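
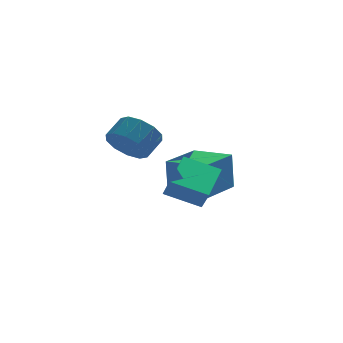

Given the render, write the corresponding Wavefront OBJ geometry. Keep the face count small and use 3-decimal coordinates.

v -2.869 1.719 -0.625
v -2.315 1.979 -1.441
v -1.638 2.641 -0.771
v -2.191 2.381 0.045
v -2.783 2.398 -1.382
v -2.106 3.06 -0.712
v -3.284 2.557 -1.033
v -2.607 3.219 -0.363
v -3.626 2.396 -0.528
v -2.949 3.058 0.142
v -3.678 1.976 -0.061
v -3.001 2.638 0.609
v -3.422 1.459 0.191
v -2.745 2.121 0.861
v -2.954 1.04 0.132
v -2.277 1.702 0.802
v -2.453 0.881 -0.217
v -1.776 1.543 0.453
v -2.111 1.042 -0.722
v -1.434 1.704 -0.052
v -2.059 1.462 -1.189
v -1.382 2.124 -0.519
v -1.913 -2.663 -1.577
v -1.682 -2.989 -0.838
v -1.154 -0.785 -0.984
v -0.923 -1.112 -0.245
v -0.477 -3.048 -2.195
v -0.246 -3.375 -1.456
v 0.282 -1.171 -1.602
v 0.513 -1.497 -0.863
v -1.252 1.286 -3.189
v -1.322 1.391 -1.434
v 0.108 2.912 -3.232
v 0.037 3.017 -1.476
v 0.143 0.123 -3.064
v 0.072 0.228 -1.308
v 1.502 1.749 -3.106
v 1.432 1.854 -1.351
f 2 1 5
f 2 5 3
f 3 5 6
f 3 6 4
f 5 1 7
f 5 7 6
f 6 7 8
f 6 8 4
f 7 1 9
f 7 9 8
f 8 9 10
f 8 10 4
f 9 1 11
f 9 11 10
f 10 11 12
f 10 12 4
f 11 1 13
f 11 13 12
f 12 13 14
f 12 14 4
f 13 1 15
f 13 15 14
f 14 15 16
f 14 16 4
f 15 1 17
f 15 17 16
f 16 17 18
f 16 18 4
f 17 1 19
f 17 19 18
f 18 19 20
f 18 20 4
f 19 1 21
f 19 21 20
f 20 21 22
f 20 22 4
f 21 1 2
f 21 2 22
f 22 2 3
f 22 3 4
f 24 26 23
f 27 24 23
f 23 26 25
f 25 27 23
f 24 30 26
f 28 24 27
f 28 30 24
f 26 30 25
f 29 27 25
f 25 30 29
f 29 28 27
f 30 28 29
f 32 34 31
f 35 32 31
f 31 34 33
f 33 35 31
f 32 38 34
f 36 32 35
f 36 38 32
f 34 38 33
f 37 35 33
f 33 38 37
f 37 36 35
f 38 36 37



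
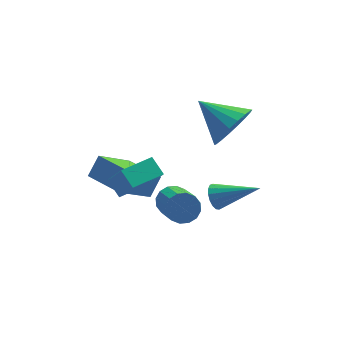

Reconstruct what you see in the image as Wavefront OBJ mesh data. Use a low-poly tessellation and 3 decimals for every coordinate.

v -3.006 -3.854 1.748
v -3.229 -3.177 2.229
v -3.314 -3.15 0.614
v -3.537 -2.473 1.095
v -1.663 -3.367 1.685
v -1.886 -2.69 2.166
v -1.971 -2.663 0.551
v -2.194 -1.986 1.032
v 1.254 -1.004 -2.89
v 1.58 -0.951 -3.404
v 2.786 -1.876 -2.01
v 1.637 -0.704 -3.259
v 1.607 -0.526 -3.03
v 1.495 -0.457 -2.769
v 1.329 -0.514 -2.535
v 1.146 -0.683 -2.384
v 0.987 -0.925 -2.348
v 0.89 -1.186 -2.436
v 0.876 -1.405 -2.629
v 0.949 -1.532 -2.881
v 1.092 -1.538 -3.136
v 1.272 -1.422 -3.334
v 1.448 -1.21 -3.431
v 2.014 -0.842 1.156
v 2.465 -0.112 0.483
v 1.046 0.482 1.944
v 2.071 -0.255 0.239
v 1.665 -0.514 0.177
v 1.329 -0.838 0.308
v 1.129 -1.163 0.607
v 1.104 -1.424 1.015
v 1.259 -1.57 1.451
v 1.564 -1.572 1.828
v 1.958 -1.429 2.073
v 2.363 -1.17 2.135
v 2.699 -0.846 2.004
v 2.9 -0.521 1.704
v 2.925 -0.259 1.296
v 2.77 -0.114 0.861
v -0.498 -1.005 -2.582
v -0.233 -0.656 -2.036
v -0.357 -2.225 -0.972
v -0.622 -2.575 -1.518
v -0.591 -0.611 -2.011
v -0.716 -2.18 -0.947
v -0.925 -0.671 -2.139
v -1.049 -2.24 -1.075
v -1.144 -0.821 -2.386
v -1.268 -2.39 -1.322
v -1.19 -1.02 -2.685
v -1.314 -2.589 -1.621
v -1.051 -1.216 -2.957
v -1.175 -2.785 -1.892
v -0.763 -1.355 -3.128
v -0.887 -2.924 -2.064
v -0.404 -1.4 -3.153
v -0.529 -2.969 -2.089
v -0.071 -1.34 -3.025
v -0.195 -2.909 -1.961
v 0.148 -1.19 -2.778
v 0.024 -2.759 -1.714
v 0.194 -0.991 -2.479
v 0.07 -2.56 -1.415
v 0.055 -0.795 -2.208
v -0.069 -2.364 -1.143
v -1.017 0.244 -3.343
v -2.454 -0.324 -2.056
v -1.813 1.86 -3.517
v -3.249 1.292 -2.23
v -0.451 0.608 -2.55
v -1.887 0.04 -1.263
v -1.246 2.224 -2.724
v -2.683 1.656 -1.437
f 2 4 1
f 5 2 1
f 1 4 3
f 3 5 1
f 2 8 4
f 6 2 5
f 6 8 2
f 4 8 3
f 7 5 3
f 3 8 7
f 7 6 5
f 8 6 7
f 10 9 12
f 10 12 11
f 12 9 13
f 12 13 11
f 13 9 14
f 13 14 11
f 14 9 15
f 14 15 11
f 15 9 16
f 15 16 11
f 16 9 17
f 16 17 11
f 17 9 18
f 17 18 11
f 18 9 19
f 18 19 11
f 19 9 20
f 19 20 11
f 20 9 21
f 20 21 11
f 21 9 22
f 21 22 11
f 22 9 23
f 22 23 11
f 23 9 10
f 23 10 11
f 25 24 27
f 25 27 26
f 27 24 28
f 27 28 26
f 28 24 29
f 28 29 26
f 29 24 30
f 29 30 26
f 30 24 31
f 30 31 26
f 31 24 32
f 31 32 26
f 32 24 33
f 32 33 26
f 33 24 34
f 33 34 26
f 34 24 35
f 34 35 26
f 35 24 36
f 35 36 26
f 36 24 37
f 36 37 26
f 37 24 38
f 37 38 26
f 38 24 39
f 38 39 26
f 39 24 25
f 39 25 26
f 41 40 44
f 41 44 42
f 42 44 45
f 42 45 43
f 44 40 46
f 44 46 45
f 45 46 47
f 45 47 43
f 46 40 48
f 46 48 47
f 47 48 49
f 47 49 43
f 48 40 50
f 48 50 49
f 49 50 51
f 49 51 43
f 50 40 52
f 50 52 51
f 51 52 53
f 51 53 43
f 52 40 54
f 52 54 53
f 53 54 55
f 53 55 43
f 54 40 56
f 54 56 55
f 55 56 57
f 55 57 43
f 56 40 58
f 56 58 57
f 57 58 59
f 57 59 43
f 58 40 60
f 58 60 59
f 59 60 61
f 59 61 43
f 60 40 62
f 60 62 61
f 61 62 63
f 61 63 43
f 62 40 64
f 62 64 63
f 63 64 65
f 63 65 43
f 64 40 41
f 64 41 65
f 65 41 42
f 65 42 43
f 67 69 66
f 70 67 66
f 66 69 68
f 68 70 66
f 67 73 69
f 71 67 70
f 71 73 67
f 69 73 68
f 72 70 68
f 68 73 72
f 72 71 70
f 73 71 72



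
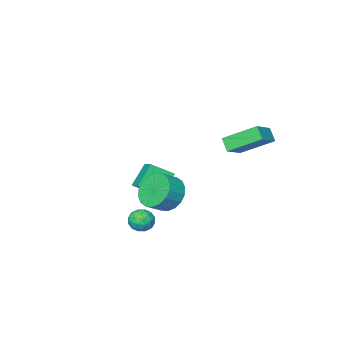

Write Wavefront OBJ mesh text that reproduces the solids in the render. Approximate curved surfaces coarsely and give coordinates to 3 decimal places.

v -2.382 1.849 2.138
v -2.486 1.272 2.754
v -3.478 3.167 3.189
v -3.581 2.59 3.804
v -1.279 2.29 2.736
v -1.382 1.713 3.351
v -2.374 3.608 3.786
v -2.478 3.031 4.402
v -1.057 -4.609 -0.98
v -0.674 -3.457 -0.413
v -2.065 -3.938 -1.663
v -1.682 -2.786 -1.095
v -0.098 -4.354 -2.145
v 0.285 -3.202 -1.577
v -1.106 -3.683 -2.827
v -0.723 -2.531 -2.26
v 0.74 0.333 -0.459
v 1.286 0.001 -1.33
v 2.186 0.016 -0.771
v 1.64 0.347 0.099
v 1.302 0.48 -1.37
v 2.203 0.494 -0.811
v 1.207 0.929 -1.229
v 2.108 0.944 -0.67
v 1.02 1.261 -0.935
v 1.921 1.275 -0.376
v 0.777 1.408 -0.548
v 1.678 1.423 0.011
v 0.527 1.343 -0.143
v 1.427 1.358 0.416
v 0.319 1.077 0.2
v 1.219 1.092 0.759
v 0.194 0.664 0.411
v 1.094 0.679 0.97
v 0.177 0.186 0.451
v 1.078 0.2 1.01
v 0.272 -0.264 0.31
v 1.173 -0.249 0.869
v 0.459 -0.595 0.016
v 1.36 -0.581 0.575
v 0.702 -0.743 -0.371
v 1.603 -0.728 0.188
v 0.953 -0.678 -0.776
v 1.853 -0.663 -0.217
v 1.161 -0.412 -1.119
v 2.061 -0.397 -0.56
v 2.051 0.965 -1.381
v 2.692 1.161 -1.63
v 2.248 -0.121 -1.73
v 2.889 0.075 -1.979
v 2.768 0.063 -1.274
v 2.646 0.734 -1.059
v 2.294 0.306 -2.301
v 2.172 0.977 -2.086
v 2.842 0.754 -2.199
v 3.135 0.603 -1.564
v 1.805 0.437 -1.796
v 2.098 0.286 -1.161
v 2.354 1.158 -1.475
v 2.586 -0.118 -1.885
v 2.515 -0.125 -1.471
v 2.891 -0.01 -1.617
v 2.327 0.907 -1.139
v 2.704 1.022 -1.286
v 2.749 0.377 -1.076
v 2.236 0.018 -2.074
v 2.613 0.133 -2.221
v 2.049 1.05 -1.743
v 2.425 1.165 -1.889
v 2.191 0.663 -2.284
v 2.819 1.034 -1.956
v 2.935 0.396 -2.161
v 2.585 0.532 -2.35
v 2.514 0.926 -2.224
v 2.991 0.946 -1.583
v 3.107 0.308 -1.788
v 3.036 0.3 -1.373
v 2.964 0.695 -1.247
v 3.079 0.707 -1.917
v 1.833 0.732 -1.572
v 1.949 0.094 -1.777
v 1.976 0.345 -2.113
v 1.904 0.74 -1.987
v 2.005 0.644 -1.199
v 2.121 0.006 -1.404
v 2.426 0.114 -1.136
v 2.355 0.508 -1.01
v 1.861 0.333 -1.443
f 2 4 1
f 5 2 1
f 1 4 3
f 3 5 1
f 2 8 4
f 6 2 5
f 6 8 2
f 4 8 3
f 7 5 3
f 3 8 7
f 7 6 5
f 8 6 7
f 10 12 9
f 13 10 9
f 9 12 11
f 11 13 9
f 10 16 12
f 14 10 13
f 14 16 10
f 12 16 11
f 15 13 11
f 11 16 15
f 15 14 13
f 16 14 15
f 18 17 21
f 18 21 19
f 19 21 22
f 19 22 20
f 21 17 23
f 21 23 22
f 22 23 24
f 22 24 20
f 23 17 25
f 23 25 24
f 24 25 26
f 24 26 20
f 25 17 27
f 25 27 26
f 26 27 28
f 26 28 20
f 27 17 29
f 27 29 28
f 28 29 30
f 28 30 20
f 29 17 31
f 29 31 30
f 30 31 32
f 30 32 20
f 31 17 33
f 31 33 32
f 32 33 34
f 32 34 20
f 33 17 35
f 33 35 34
f 34 35 36
f 34 36 20
f 35 17 37
f 35 37 36
f 36 37 38
f 36 38 20
f 37 17 39
f 37 39 38
f 38 39 40
f 38 40 20
f 39 17 41
f 39 41 40
f 40 41 42
f 40 42 20
f 41 17 43
f 41 43 42
f 42 43 44
f 42 44 20
f 43 17 45
f 43 45 44
f 44 45 46
f 44 46 20
f 45 17 18
f 45 18 46
f 46 18 19
f 46 19 20
f 47 84 63
f 84 58 87
f 63 87 52
f 84 87 63
f 47 63 59
f 63 52 64
f 59 64 48
f 63 64 59
f 47 59 68
f 59 48 69
f 68 69 54
f 59 69 68
f 47 68 80
f 68 54 83
f 80 83 57
f 68 83 80
f 47 80 84
f 80 57 88
f 84 88 58
f 80 88 84
f 48 64 75
f 64 52 78
f 75 78 56
f 64 78 75
f 52 87 65
f 87 58 86
f 65 86 51
f 87 86 65
f 58 88 85
f 88 57 81
f 85 81 49
f 88 81 85
f 57 83 82
f 83 54 70
f 82 70 53
f 83 70 82
f 54 69 74
f 69 48 71
f 74 71 55
f 69 71 74
f 50 76 62
f 76 56 77
f 62 77 51
f 76 77 62
f 50 62 60
f 62 51 61
f 60 61 49
f 62 61 60
f 50 60 67
f 60 49 66
f 67 66 53
f 60 66 67
f 50 67 72
f 67 53 73
f 72 73 55
f 67 73 72
f 50 72 76
f 72 55 79
f 76 79 56
f 72 79 76
f 51 77 65
f 77 56 78
f 65 78 52
f 77 78 65
f 49 61 85
f 61 51 86
f 85 86 58
f 61 86 85
f 53 66 82
f 66 49 81
f 82 81 57
f 66 81 82
f 55 73 74
f 73 53 70
f 74 70 54
f 73 70 74
f 56 79 75
f 79 55 71
f 75 71 48
f 79 71 75



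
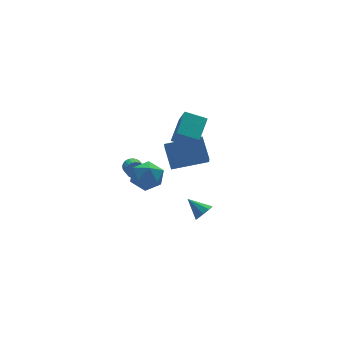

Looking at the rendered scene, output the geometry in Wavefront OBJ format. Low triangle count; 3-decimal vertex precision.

v -1.994 -1.34 2.857
v -1.111 -1.758 2.706
v -2.629 -2.782 3.134
v -1.746 -3.2 2.983
v -1.897 -2.641 3.783
v -1.505 -1.75 3.612
v -2.235 -2.79 2.228
v -1.843 -1.899 2.057
v -1.26 -2.654 2.317
v -1.051 -2.562 3.278
v -2.689 -1.978 2.562
v -2.48 -1.886 3.523
v 2.346 3.306 -1.461
v 1.581 1.86 -0.051
v 2.468 4.358 -0.316
v 1.702 2.912 1.094
v 4.378 2.628 -1.054
v 3.612 1.182 0.356
v 4.499 3.68 0.091
v 3.734 2.234 1.501
v 0.473 -4.19 0.495
v 0.88 -4.291 0.938
v -0.033 -3.29 1.165
v 1.028 -4.007 0.669
v 0.916 -3.809 0.319
v 0.597 -3.789 0.052
v 0.219 -3.957 -0.009
v -0.04 -4.233 0.167
v -0.059 -4.489 0.496
v 0.17 -4.605 0.824
v 0.541 -4.527 0.999
v -1.534 0.194 1.995
v -1.241 0.318 2.418
v -1.732 -1.15 3.189
v -2.026 -1.274 2.765
v -1.422 0.405 2.468
v -1.913 -1.064 3.239
v -1.62 0.46 2.445
v -2.111 -1.009 3.216
v -1.805 0.474 2.355
v -2.296 -0.995 3.126
v -1.949 0.446 2.209
v -2.44 -1.023 2.98
v -2.03 0.379 2.031
v -2.521 -1.09 2.802
v -2.035 0.284 1.847
v -2.526 -1.184 2.618
v -1.965 0.176 1.685
v -2.456 -1.293 2.456
v -1.828 0.07 1.571
v -2.319 -1.398 2.342
v -1.647 -0.016 1.521
v -2.138 -1.485 2.292
v -1.449 -0.071 1.544
v -1.94 -1.54 2.315
v -1.264 -0.085 1.634
v -1.755 -1.554 2.405
v -1.12 -0.057 1.78
v -1.611 -1.526 2.551
v -1.039 0.01 1.958
v -1.53 -1.459 2.729
v -1.034 0.104 2.142
v -1.525 -1.364 2.913
v -1.104 0.213 2.304
v -1.595 -1.256 3.075
v 1.321 1.312 2.464
v 1.318 0.649 3.476
v 2.394 2.425 3.196
v 2.391 1.762 4.208
v 2.349 0.618 2.012
v 2.346 -0.045 3.024
v 3.422 1.731 2.744
v 3.419 1.068 3.756
f 1 12 6
f 1 6 2
f 1 2 8
f 1 8 11
f 1 11 12
f 2 6 10
f 6 12 5
f 12 11 3
f 11 8 7
f 8 2 9
f 4 10 5
f 4 5 3
f 4 3 7
f 4 7 9
f 4 9 10
f 5 10 6
f 3 5 12
f 7 3 11
f 9 7 8
f 10 9 2
f 14 16 13
f 17 14 13
f 13 16 15
f 15 17 13
f 14 20 16
f 18 14 17
f 18 20 14
f 16 20 15
f 19 17 15
f 15 20 19
f 19 18 17
f 20 18 19
f 22 21 24
f 22 24 23
f 24 21 25
f 24 25 23
f 25 21 26
f 25 26 23
f 26 21 27
f 26 27 23
f 27 21 28
f 27 28 23
f 28 21 29
f 28 29 23
f 29 21 30
f 29 30 23
f 30 21 31
f 30 31 23
f 31 21 22
f 31 22 23
f 33 32 36
f 33 36 34
f 34 36 37
f 34 37 35
f 36 32 38
f 36 38 37
f 37 38 39
f 37 39 35
f 38 32 40
f 38 40 39
f 39 40 41
f 39 41 35
f 40 32 42
f 40 42 41
f 41 42 43
f 41 43 35
f 42 32 44
f 42 44 43
f 43 44 45
f 43 45 35
f 44 32 46
f 44 46 45
f 45 46 47
f 45 47 35
f 46 32 48
f 46 48 47
f 47 48 49
f 47 49 35
f 48 32 50
f 48 50 49
f 49 50 51
f 49 51 35
f 50 32 52
f 50 52 51
f 51 52 53
f 51 53 35
f 52 32 54
f 52 54 53
f 53 54 55
f 53 55 35
f 54 32 56
f 54 56 55
f 55 56 57
f 55 57 35
f 56 32 58
f 56 58 57
f 57 58 59
f 57 59 35
f 58 32 60
f 58 60 59
f 59 60 61
f 59 61 35
f 60 32 62
f 60 62 61
f 61 62 63
f 61 63 35
f 62 32 64
f 62 64 63
f 63 64 65
f 63 65 35
f 64 32 33
f 64 33 65
f 65 33 34
f 65 34 35
f 67 69 66
f 70 67 66
f 66 69 68
f 68 70 66
f 67 73 69
f 71 67 70
f 71 73 67
f 69 73 68
f 72 70 68
f 68 73 72
f 72 71 70
f 73 71 72



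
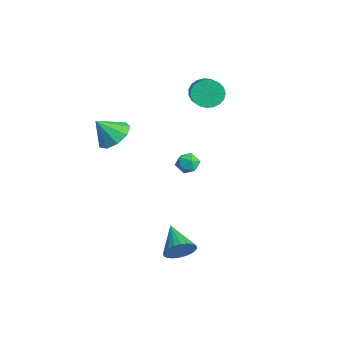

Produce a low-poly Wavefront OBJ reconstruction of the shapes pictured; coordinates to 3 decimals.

v -3.407 2.637 -1.531
v -2.965 2.966 -1.969
v -3.495 1.774 -2.271
v -3.053 2.103 -2.709
v -2.816 1.844 -2.098
v -2.761 2.377 -1.641
v -3.699 2.363 -2.599
v -3.644 2.896 -2.142
v -3.145 2.797 -2.629
v -2.599 2.476 -2.32
v -3.861 2.264 -1.92
v -3.315 1.943 -1.611
v -4.203 3.741 2.269
v -3.732 3.847 1.532
v -2.547 3.464 2.235
v -3.017 3.359 2.971
v -3.714 4.18 1.683
v -2.528 3.797 2.386
v -3.78 4.437 1.934
v -2.595 4.054 2.637
v -3.919 4.574 2.244
v -2.734 4.191 2.947
v -4.107 4.567 2.558
v -2.922 4.184 3.26
v -4.312 4.417 2.821
v -3.127 4.035 3.524
v -4.498 4.151 2.99
v -3.313 3.768 3.692
v -4.633 3.813 3.033
v -3.447 3.431 3.736
v -4.693 3.464 2.944
v -3.508 3.081 3.647
v -4.669 3.162 2.739
v -3.484 2.779 3.442
v -4.564 2.96 2.452
v -3.379 2.577 3.155
v -4.396 2.894 2.134
v -3.211 2.511 2.836
v -4.195 2.974 1.838
v -3.01 2.591 2.541
v -3.996 3.187 1.618
v -2.811 2.804 2.32
v -3.832 3.495 1.509
v -2.647 3.112 2.212
v 3.131 -0.629 -3.443
v 3.44 -0.106 -2.863
v 1.569 -0.491 -2.737
v 3.352 0.104 -3.098
v 3.23 0.203 -3.386
v 3.094 0.175 -3.683
v 2.963 0.025 -3.943
v 2.857 -0.225 -4.127
v 2.794 -0.536 -4.207
v 2.781 -0.862 -4.171
v 2.822 -1.152 -4.024
v 2.91 -1.362 -3.789
v 3.031 -1.461 -3.501
v 3.168 -1.433 -3.204
v 3.299 -1.283 -2.944
v 3.405 -1.033 -2.76
v 3.468 -0.722 -2.68
v 3.481 -0.396 -2.716
v -0.926 -2.378 2.627
v 0.036 -2.547 2.696
v -1.154 -3.222 3.733
v -0.13 -2.015 3.068
v -0.669 -1.652 3.234
v -1.328 -1.629 3.116
v -1.8 -1.957 2.769
v -1.863 -2.481 2.356
v -1.487 -2.957 2.07
v -0.85 -3.162 2.044
v -0.248 -3 2.291
f 1 12 6
f 1 6 2
f 1 2 8
f 1 8 11
f 1 11 12
f 2 6 10
f 6 12 5
f 12 11 3
f 11 8 7
f 8 2 9
f 4 10 5
f 4 5 3
f 4 3 7
f 4 7 9
f 4 9 10
f 5 10 6
f 3 5 12
f 7 3 11
f 9 7 8
f 10 9 2
f 14 13 17
f 14 17 15
f 15 17 18
f 15 18 16
f 17 13 19
f 17 19 18
f 18 19 20
f 18 20 16
f 19 13 21
f 19 21 20
f 20 21 22
f 20 22 16
f 21 13 23
f 21 23 22
f 22 23 24
f 22 24 16
f 23 13 25
f 23 25 24
f 24 25 26
f 24 26 16
f 25 13 27
f 25 27 26
f 26 27 28
f 26 28 16
f 27 13 29
f 27 29 28
f 28 29 30
f 28 30 16
f 29 13 31
f 29 31 30
f 30 31 32
f 30 32 16
f 31 13 33
f 31 33 32
f 32 33 34
f 32 34 16
f 33 13 35
f 33 35 34
f 34 35 36
f 34 36 16
f 35 13 37
f 35 37 36
f 36 37 38
f 36 38 16
f 37 13 39
f 37 39 38
f 38 39 40
f 38 40 16
f 39 13 41
f 39 41 40
f 40 41 42
f 40 42 16
f 41 13 43
f 41 43 42
f 42 43 44
f 42 44 16
f 43 13 14
f 43 14 44
f 44 14 15
f 44 15 16
f 46 45 48
f 46 48 47
f 48 45 49
f 48 49 47
f 49 45 50
f 49 50 47
f 50 45 51
f 50 51 47
f 51 45 52
f 51 52 47
f 52 45 53
f 52 53 47
f 53 45 54
f 53 54 47
f 54 45 55
f 54 55 47
f 55 45 56
f 55 56 47
f 56 45 57
f 56 57 47
f 57 45 58
f 57 58 47
f 58 45 59
f 58 59 47
f 59 45 60
f 59 60 47
f 60 45 61
f 60 61 47
f 61 45 62
f 61 62 47
f 62 45 46
f 62 46 47
f 64 63 66
f 64 66 65
f 66 63 67
f 66 67 65
f 67 63 68
f 67 68 65
f 68 63 69
f 68 69 65
f 69 63 70
f 69 70 65
f 70 63 71
f 70 71 65
f 71 63 72
f 71 72 65
f 72 63 73
f 72 73 65
f 73 63 64
f 73 64 65



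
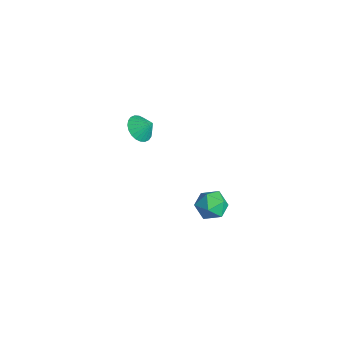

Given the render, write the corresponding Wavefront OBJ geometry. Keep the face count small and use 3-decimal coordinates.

v 3.404 0.542 1.214
v 4.466 0.319 1.342
v 3.294 -0.699 -0.042
v 4.356 -0.922 0.086
v 3.645 -1.178 0.877
v 3.713 -0.41 1.653
v 4.047 0.03 -0.353
v 4.115 0.798 0.423
v 4.864 0.003 0.373
v 4.616 -0.744 1.133
v 3.144 0.364 0.167
v 2.896 -0.383 0.927
v -4.221 -1.095 0.907
v -3.656 -1.897 1.102
v -3.639 -0.485 1.733
v -3.445 -1.721 0.824
v -3.353 -1.45 0.559
v -3.393 -1.125 0.347
v -3.559 -0.795 0.22
v -3.825 -0.511 0.198
v -4.152 -0.316 0.283
v -4.489 -0.24 0.464
v -4.786 -0.293 0.712
v -4.996 -0.469 0.99
v -5.088 -0.74 1.255
v -5.048 -1.065 1.467
v -4.883 -1.395 1.594
v -4.616 -1.679 1.616
v -4.289 -1.874 1.53
v -3.952 -1.95 1.35
f 1 12 6
f 1 6 2
f 1 2 8
f 1 8 11
f 1 11 12
f 2 6 10
f 6 12 5
f 12 11 3
f 11 8 7
f 8 2 9
f 4 10 5
f 4 5 3
f 4 3 7
f 4 7 9
f 4 9 10
f 5 10 6
f 3 5 12
f 7 3 11
f 9 7 8
f 10 9 2
f 14 13 16
f 14 16 15
f 16 13 17
f 16 17 15
f 17 13 18
f 17 18 15
f 18 13 19
f 18 19 15
f 19 13 20
f 19 20 15
f 20 13 21
f 20 21 15
f 21 13 22
f 21 22 15
f 22 13 23
f 22 23 15
f 23 13 24
f 23 24 15
f 24 13 25
f 24 25 15
f 25 13 26
f 25 26 15
f 26 13 27
f 26 27 15
f 27 13 28
f 27 28 15
f 28 13 29
f 28 29 15
f 29 13 30
f 29 30 15
f 30 13 14
f 30 14 15



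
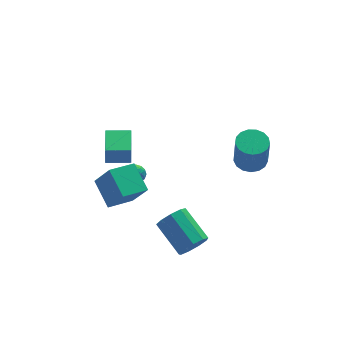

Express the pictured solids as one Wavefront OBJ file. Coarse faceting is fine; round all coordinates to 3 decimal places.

v -0.619 2.772 -3.631
v -0.109 3.113 -3.777
v -0.031 1.947 -3.503
v 0.479 2.288 -3.649
v 0.172 2.395 -3.108
v -0.191 2.904 -3.187
v 0.051 2.156 -4.093
v -0.312 2.665 -4.172
v 0.305 2.732 -4.062
v 0.38 2.88 -3.453
v -0.52 2.18 -3.827
v -0.445 2.328 -3.218
v -0.415 3.015 -3.715
v 0.275 2.045 -3.565
v 0.095 2.108 -3.247
v 0.395 2.308 -3.333
v -0.464 2.892 -3.368
v -0.164 3.093 -3.454
v 0.001 2.671 -3.061
v 0.024 1.967 -3.826
v 0.324 2.168 -3.912
v -0.535 2.752 -3.947
v -0.235 2.952 -4.033
v -0.141 2.389 -4.219
v 0.128 2.991 -3.969
v 0.473 2.507 -3.893
v 0.222 2.429 -4.154
v 0.008 2.728 -4.201
v 0.172 3.078 -3.611
v 0.517 2.593 -3.536
v 0.337 2.656 -3.218
v 0.124 2.956 -3.264
v 0.415 2.854 -3.779
v -0.657 2.467 -3.744
v -0.312 1.982 -3.669
v -0.264 2.104 -4.016
v -0.477 2.404 -4.062
v -0.613 2.553 -3.387
v -0.268 2.069 -3.311
v -0.148 2.332 -3.079
v -0.362 2.631 -3.126
v -0.555 2.206 -3.501
v 3.762 -3.702 2.062
v 4.629 -3.754 2.115
v 4.484 -4.19 4.051
v 3.618 -4.138 3.998
v 4.548 -3.354 2.199
v 4.403 -3.79 4.135
v 4.287 -3.034 2.251
v 4.142 -3.47 4.188
v 3.906 -2.867 2.261
v 3.761 -3.303 4.197
v 3.491 -2.891 2.224
v 3.347 -3.327 4.16
v 3.139 -3.101 2.151
v 2.995 -3.537 4.087
v 2.93 -3.449 2.057
v 2.785 -3.885 3.993
v 2.911 -3.854 1.964
v 2.767 -4.29 3.9
v 3.088 -4.225 1.894
v 2.943 -4.661 3.83
v 3.418 -4.476 1.862
v 3.274 -4.912 3.798
v 3.828 -4.549 1.876
v 3.683 -4.985 3.812
v 4.223 -4.429 1.933
v 4.078 -4.865 3.869
v 4.512 -4.142 2.019
v 4.367 -4.578 3.955
v -2.042 1.783 -1.116
v -2.066 1.691 0.06
v -1.434 3.279 -0.987
v -1.459 3.188 0.19
v -0.781 1.272 -1.13
v -0.806 1.181 0.047
v -0.174 2.769 -1
v -0.198 2.677 0.176
v -2.732 -0.303 -2.76
v -2.865 1.253 -1.885
v -1.219 0.027 -3.118
v -1.352 1.583 -2.243
v -2.188 -1.123 -1.217
v -2.321 0.433 -0.342
v -0.675 -0.793 -1.575
v -0.808 0.763 -0.7
v 0.448 -4.177 -3.67
v 0.842 -4.471 -2.904
v 0.367 -2.618 -1.945
v -0.028 -2.323 -2.71
v 1.261 -4.18 -3.261
v 0.785 -2.326 -2.302
v 1.299 -3.886 -3.808
v 0.824 -2.033 -2.849
v 0.939 -3.729 -4.291
v 0.463 -1.876 -3.332
v 0.349 -3.781 -4.483
v -0.126 -1.928 -3.524
v -0.195 -4.018 -4.294
v -0.67 -2.165 -3.335
v -0.438 -4.329 -3.813
v -0.913 -2.476 -2.854
v -0.267 -4.569 -3.265
v -0.742 -2.716 -2.306
v 0.239 -4.625 -2.906
v -0.236 -2.772 -1.947
f 1 38 17
f 38 12 41
f 17 41 6
f 38 41 17
f 1 17 13
f 17 6 18
f 13 18 2
f 17 18 13
f 1 13 22
f 13 2 23
f 22 23 8
f 13 23 22
f 1 22 34
f 22 8 37
f 34 37 11
f 22 37 34
f 1 34 38
f 34 11 42
f 38 42 12
f 34 42 38
f 2 18 29
f 18 6 32
f 29 32 10
f 18 32 29
f 6 41 19
f 41 12 40
f 19 40 5
f 41 40 19
f 12 42 39
f 42 11 35
f 39 35 3
f 42 35 39
f 11 37 36
f 37 8 24
f 36 24 7
f 37 24 36
f 8 23 28
f 23 2 25
f 28 25 9
f 23 25 28
f 4 30 16
f 30 10 31
f 16 31 5
f 30 31 16
f 4 16 14
f 16 5 15
f 14 15 3
f 16 15 14
f 4 14 21
f 14 3 20
f 21 20 7
f 14 20 21
f 4 21 26
f 21 7 27
f 26 27 9
f 21 27 26
f 4 26 30
f 26 9 33
f 30 33 10
f 26 33 30
f 5 31 19
f 31 10 32
f 19 32 6
f 31 32 19
f 3 15 39
f 15 5 40
f 39 40 12
f 15 40 39
f 7 20 36
f 20 3 35
f 36 35 11
f 20 35 36
f 9 27 28
f 27 7 24
f 28 24 8
f 27 24 28
f 10 33 29
f 33 9 25
f 29 25 2
f 33 25 29
f 44 43 47
f 44 47 45
f 45 47 48
f 45 48 46
f 47 43 49
f 47 49 48
f 48 49 50
f 48 50 46
f 49 43 51
f 49 51 50
f 50 51 52
f 50 52 46
f 51 43 53
f 51 53 52
f 52 53 54
f 52 54 46
f 53 43 55
f 53 55 54
f 54 55 56
f 54 56 46
f 55 43 57
f 55 57 56
f 56 57 58
f 56 58 46
f 57 43 59
f 57 59 58
f 58 59 60
f 58 60 46
f 59 43 61
f 59 61 60
f 60 61 62
f 60 62 46
f 61 43 63
f 61 63 62
f 62 63 64
f 62 64 46
f 63 43 65
f 63 65 64
f 64 65 66
f 64 66 46
f 65 43 67
f 65 67 66
f 66 67 68
f 66 68 46
f 67 43 69
f 67 69 68
f 68 69 70
f 68 70 46
f 69 43 44
f 69 44 70
f 70 44 45
f 70 45 46
f 72 74 71
f 75 72 71
f 71 74 73
f 73 75 71
f 72 78 74
f 76 72 75
f 76 78 72
f 74 78 73
f 77 75 73
f 73 78 77
f 77 76 75
f 78 76 77
f 80 82 79
f 83 80 79
f 79 82 81
f 81 83 79
f 80 86 82
f 84 80 83
f 84 86 80
f 82 86 81
f 85 83 81
f 81 86 85
f 85 84 83
f 86 84 85
f 88 87 91
f 88 91 89
f 89 91 92
f 89 92 90
f 91 87 93
f 91 93 92
f 92 93 94
f 92 94 90
f 93 87 95
f 93 95 94
f 94 95 96
f 94 96 90
f 95 87 97
f 95 97 96
f 96 97 98
f 96 98 90
f 97 87 99
f 97 99 98
f 98 99 100
f 98 100 90
f 99 87 101
f 99 101 100
f 100 101 102
f 100 102 90
f 101 87 103
f 101 103 102
f 102 103 104
f 102 104 90
f 103 87 105
f 103 105 104
f 104 105 106
f 104 106 90
f 105 87 88
f 105 88 106
f 106 88 89
f 106 89 90



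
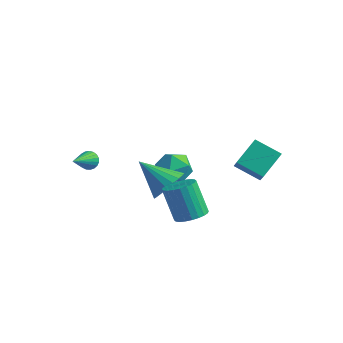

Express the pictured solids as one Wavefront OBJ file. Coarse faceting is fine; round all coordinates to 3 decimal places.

v 0.436 -2.087 0.829
v 0.985 -1.724 1.634
v -1.216 -2.253 2.031
v 0.825 -1.36 1.463
v 0.597 -1.122 1.183
v 0.341 -1.051 0.842
v 0.102 -1.159 0.498
v -0.08 -1.428 0.211
v -0.172 -1.81 0.032
v -0.159 -2.24 -0.01
v -0.044 -2.644 0.093
v 0.155 -2.951 0.323
v 0.402 -3.109 0.641
v 0.655 -3.09 0.991
v 0.87 -2.898 1.313
v 1.01 -2.565 1.551
v 1.051 -2.15 1.665
v -3.554 -3.149 1.704
v -3.293 -3.383 1.268
v -3.426 -4.591 2.556
v -3.115 -3.296 1.389
v -3.013 -3.182 1.565
v -3.004 -3.064 1.765
v -3.091 -2.959 1.955
v -3.257 -2.888 2.101
v -3.475 -2.862 2.179
v -3.707 -2.885 2.174
v -3.912 -2.954 2.088
v -4.056 -3.056 1.936
v -4.112 -3.175 1.744
v -4.073 -3.289 1.545
v -3.943 -3.379 1.373
v -3.747 -3.429 1.259
v -3.517 -3.43 1.222
v -0.947 0.742 0.114
v 0.077 0.508 0.155
v -1.317 -0.748 0.845
v -0.293 -0.982 0.886
v -0.682 -0.217 1.493
v -0.453 0.704 1.041
v -0.787 -0.944 -0.041
v -0.558 -0.023 -0.493
v 0.176 -0.534 0.059
v 0.241 -0.085 1.007
v -1.481 -0.155 -0.007
v -1.416 0.294 0.941
v 1.838 1.503 0.671
v 2.483 0.709 1.684
v 2.032 2.866 1.617
v 2.677 2.071 2.63
v 3.203 1.769 0.01
v 3.848 0.974 1.023
v 3.397 3.131 0.956
v 4.042 2.337 1.969
v 2.919 -3.894 0.884
v 3.378 -4.522 1.202
v 2.52 -4.293 2.893
v 2.061 -3.666 2.576
v 3.57 -4.264 1.265
v 2.713 -4.035 2.956
v 3.663 -3.95 1.27
v 2.806 -3.721 2.961
v 3.643 -3.627 1.216
v 2.785 -3.398 2.907
v 3.513 -3.345 1.111
v 2.655 -3.116 2.802
v 3.292 -3.147 0.972
v 2.434 -2.918 2.663
v 3.014 -3.062 0.82
v 2.156 -2.834 2.511
v 2.722 -3.104 0.678
v 1.864 -2.876 2.369
v 2.46 -3.267 0.567
v 1.602 -3.038 2.258
v 2.267 -3.525 0.504
v 1.41 -3.296 2.195
v 2.174 -3.839 0.499
v 1.317 -3.61 2.19
v 2.195 -4.162 0.553
v 1.337 -3.933 2.244
v 2.325 -4.444 0.658
v 1.467 -4.215 2.349
v 2.546 -4.642 0.797
v 1.688 -4.413 2.488
v 2.824 -4.726 0.949
v 1.966 -4.498 2.64
v 3.116 -4.684 1.091
v 2.258 -4.456 2.782
f 2 1 4
f 2 4 3
f 4 1 5
f 4 5 3
f 5 1 6
f 5 6 3
f 6 1 7
f 6 7 3
f 7 1 8
f 7 8 3
f 8 1 9
f 8 9 3
f 9 1 10
f 9 10 3
f 10 1 11
f 10 11 3
f 11 1 12
f 11 12 3
f 12 1 13
f 12 13 3
f 13 1 14
f 13 14 3
f 14 1 15
f 14 15 3
f 15 1 16
f 15 16 3
f 16 1 17
f 16 17 3
f 17 1 2
f 17 2 3
f 19 18 21
f 19 21 20
f 21 18 22
f 21 22 20
f 22 18 23
f 22 23 20
f 23 18 24
f 23 24 20
f 24 18 25
f 24 25 20
f 25 18 26
f 25 26 20
f 26 18 27
f 26 27 20
f 27 18 28
f 27 28 20
f 28 18 29
f 28 29 20
f 29 18 30
f 29 30 20
f 30 18 31
f 30 31 20
f 31 18 32
f 31 32 20
f 32 18 33
f 32 33 20
f 33 18 34
f 33 34 20
f 34 18 19
f 34 19 20
f 35 46 40
f 35 40 36
f 35 36 42
f 35 42 45
f 35 45 46
f 36 40 44
f 40 46 39
f 46 45 37
f 45 42 41
f 42 36 43
f 38 44 39
f 38 39 37
f 38 37 41
f 38 41 43
f 38 43 44
f 39 44 40
f 37 39 46
f 41 37 45
f 43 41 42
f 44 43 36
f 48 50 47
f 51 48 47
f 47 50 49
f 49 51 47
f 48 54 50
f 52 48 51
f 52 54 48
f 50 54 49
f 53 51 49
f 49 54 53
f 53 52 51
f 54 52 53
f 56 55 59
f 56 59 57
f 57 59 60
f 57 60 58
f 59 55 61
f 59 61 60
f 60 61 62
f 60 62 58
f 61 55 63
f 61 63 62
f 62 63 64
f 62 64 58
f 63 55 65
f 63 65 64
f 64 65 66
f 64 66 58
f 65 55 67
f 65 67 66
f 66 67 68
f 66 68 58
f 67 55 69
f 67 69 68
f 68 69 70
f 68 70 58
f 69 55 71
f 69 71 70
f 70 71 72
f 70 72 58
f 71 55 73
f 71 73 72
f 72 73 74
f 72 74 58
f 73 55 75
f 73 75 74
f 74 75 76
f 74 76 58
f 75 55 77
f 75 77 76
f 76 77 78
f 76 78 58
f 77 55 79
f 77 79 78
f 78 79 80
f 78 80 58
f 79 55 81
f 79 81 80
f 80 81 82
f 80 82 58
f 81 55 83
f 81 83 82
f 82 83 84
f 82 84 58
f 83 55 85
f 83 85 84
f 84 85 86
f 84 86 58
f 85 55 87
f 85 87 86
f 86 87 88
f 86 88 58
f 87 55 56
f 87 56 88
f 88 56 57
f 88 57 58



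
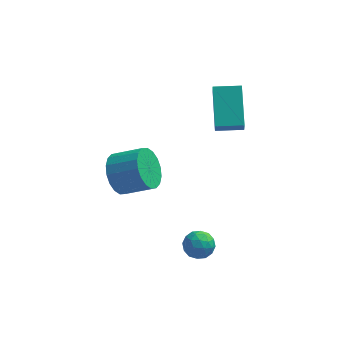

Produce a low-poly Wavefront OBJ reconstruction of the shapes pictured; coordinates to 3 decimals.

v 2.752 1.286 1.112
v 2.506 2.887 2.162
v 2.714 1.803 0.316
v 2.468 3.403 1.366
v 3.912 1.437 1.154
v 3.666 3.037 2.204
v 3.874 1.953 0.358
v 3.628 3.554 1.408
v 2.521 -2.095 -2.35
v 3.044 -2.142 -2.788
v 1.936 -2.798 -2.972
v 2.459 -2.845 -3.41
v 2.513 -3.112 -2.783
v 2.875 -2.678 -2.399
v 2.105 -2.262 -3.361
v 2.467 -1.828 -2.977
v 2.787 -2.245 -3.413
v 3.039 -2.771 -3.056
v 1.941 -2.169 -2.704
v 2.193 -2.695 -2.347
v 2.834 -2.057 -2.515
v 2.146 -2.883 -3.245
v 2.178 -3.04 -2.877
v 2.485 -3.068 -3.135
v 2.735 -2.372 -2.286
v 3.042 -2.399 -2.543
v 2.73 -2.97 -2.54
v 1.938 -2.541 -3.217
v 2.245 -2.568 -3.474
v 2.495 -1.872 -2.625
v 2.802 -1.9 -2.883
v 2.25 -1.97 -3.22
v 2.99 -2.145 -3.139
v 2.646 -2.558 -3.505
v 2.438 -2.216 -3.476
v 2.651 -1.96 -3.25
v 3.138 -2.454 -2.93
v 2.794 -2.867 -3.295
v 2.826 -3.024 -2.927
v 3.039 -2.769 -2.701
v 2.987 -2.515 -3.297
v 2.186 -2.073 -2.465
v 1.842 -2.486 -2.83
v 1.941 -2.171 -3.059
v 2.154 -1.916 -2.833
v 2.334 -2.382 -2.255
v 1.99 -2.795 -2.621
v 2.329 -2.98 -2.51
v 2.542 -2.724 -2.284
v 1.993 -2.425 -2.463
v -0.849 -0.876 -0.222
v -0.407 -0.591 -1.025
v 0.831 -0.699 -0.381
v 0.389 -0.984 0.422
v -0.481 -0.223 -0.821
v 0.758 -0.331 -0.178
v -0.627 0.016 -0.499
v 0.611 -0.092 0.145
v -0.818 0.078 -0.122
v 0.421 -0.03 0.522
v -1.015 -0.048 0.236
v 0.224 -0.157 0.879
v -1.179 -0.339 0.503
v 0.06 -0.447 1.146
v -1.278 -0.736 0.626
v -0.039 -0.844 1.27
v -1.291 -1.161 0.581
v -0.053 -1.269 1.225
v -1.218 -1.529 0.378
v 0.021 -1.637 1.021
v -1.071 -1.768 0.055
v 0.167 -1.876 0.699
v -0.881 -1.83 -0.322
v 0.358 -1.938 0.322
v -0.684 -1.703 -0.679
v 0.555 -1.812 -0.036
v -0.52 -1.413 -0.946
v 0.719 -1.521 -0.303
v -0.421 -1.016 -1.07
v 0.818 -1.124 -0.426
f 2 4 1
f 5 2 1
f 1 4 3
f 3 5 1
f 2 8 4
f 6 2 5
f 6 8 2
f 4 8 3
f 7 5 3
f 3 8 7
f 7 6 5
f 8 6 7
f 9 46 25
f 46 20 49
f 25 49 14
f 46 49 25
f 9 25 21
f 25 14 26
f 21 26 10
f 25 26 21
f 9 21 30
f 21 10 31
f 30 31 16
f 21 31 30
f 9 30 42
f 30 16 45
f 42 45 19
f 30 45 42
f 9 42 46
f 42 19 50
f 46 50 20
f 42 50 46
f 10 26 37
f 26 14 40
f 37 40 18
f 26 40 37
f 14 49 27
f 49 20 48
f 27 48 13
f 49 48 27
f 20 50 47
f 50 19 43
f 47 43 11
f 50 43 47
f 19 45 44
f 45 16 32
f 44 32 15
f 45 32 44
f 16 31 36
f 31 10 33
f 36 33 17
f 31 33 36
f 12 38 24
f 38 18 39
f 24 39 13
f 38 39 24
f 12 24 22
f 24 13 23
f 22 23 11
f 24 23 22
f 12 22 29
f 22 11 28
f 29 28 15
f 22 28 29
f 12 29 34
f 29 15 35
f 34 35 17
f 29 35 34
f 12 34 38
f 34 17 41
f 38 41 18
f 34 41 38
f 13 39 27
f 39 18 40
f 27 40 14
f 39 40 27
f 11 23 47
f 23 13 48
f 47 48 20
f 23 48 47
f 15 28 44
f 28 11 43
f 44 43 19
f 28 43 44
f 17 35 36
f 35 15 32
f 36 32 16
f 35 32 36
f 18 41 37
f 41 17 33
f 37 33 10
f 41 33 37
f 52 51 55
f 52 55 53
f 53 55 56
f 53 56 54
f 55 51 57
f 55 57 56
f 56 57 58
f 56 58 54
f 57 51 59
f 57 59 58
f 58 59 60
f 58 60 54
f 59 51 61
f 59 61 60
f 60 61 62
f 60 62 54
f 61 51 63
f 61 63 62
f 62 63 64
f 62 64 54
f 63 51 65
f 63 65 64
f 64 65 66
f 64 66 54
f 65 51 67
f 65 67 66
f 66 67 68
f 66 68 54
f 67 51 69
f 67 69 68
f 68 69 70
f 68 70 54
f 69 51 71
f 69 71 70
f 70 71 72
f 70 72 54
f 71 51 73
f 71 73 72
f 72 73 74
f 72 74 54
f 73 51 75
f 73 75 74
f 74 75 76
f 74 76 54
f 75 51 77
f 75 77 76
f 76 77 78
f 76 78 54
f 77 51 79
f 77 79 78
f 78 79 80
f 78 80 54
f 79 51 52
f 79 52 80
f 80 52 53
f 80 53 54



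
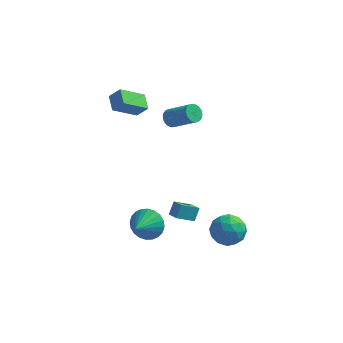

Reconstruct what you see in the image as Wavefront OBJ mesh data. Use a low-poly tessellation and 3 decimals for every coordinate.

v -1.499 3.568 2.322
v -1.159 4.02 2.024
v 0.34 3.625 3.14
v -0.001 3.172 3.438
v -1.27 4.157 2.223
v 0.229 3.762 3.339
v -1.422 4.192 2.439
v 0.077 3.797 3.555
v -1.587 4.119 2.635
v -0.088 3.724 3.751
v -1.737 3.951 2.777
v -0.238 3.556 3.892
v -1.845 3.716 2.84
v -0.346 3.321 3.955
v -1.894 3.456 2.813
v -0.395 3.061 3.929
v -1.875 3.215 2.702
v -0.376 2.82 3.818
v -1.791 3.035 2.525
v -0.292 2.64 3.641
v -1.656 2.947 2.313
v -0.157 2.552 3.429
v -1.494 2.966 2.102
v 0.005 2.571 3.218
v -1.334 3.09 1.93
v 0.165 2.695 3.046
v -1.201 3.296 1.825
v 0.298 2.901 2.941
v -1.121 3.549 1.807
v 0.378 3.153 2.922
v -1.106 3.805 1.877
v 0.393 3.41 2.993
v 3.764 -1.135 -1.729
v 4.398 -1.801 -1.138
v 2.662 -2.479 -2.062
v 3.296 -3.145 -1.471
v 2.725 -2.354 -0.977
v 3.406 -1.523 -0.772
v 3.654 -2.757 -2.428
v 4.335 -1.926 -2.223
v 4.33 -2.804 -1.57
v 3.756 -2.555 -0.673
v 3.304 -1.725 -2.527
v 2.73 -1.476 -1.63
v 4.178 -1.35 -1.405
v 2.882 -2.93 -1.795
v 2.547 -2.465 -1.505
v 2.919 -2.856 -1.158
v 3.595 -1.187 -1.189
v 3.968 -1.578 -0.842
v 2.984 -1.903 -0.747
v 3.092 -2.702 -2.358
v 3.465 -3.093 -2.011
v 4.141 -1.424 -2.042
v 4.513 -1.815 -1.695
v 4.076 -2.377 -2.453
v 4.511 -2.331 -1.311
v 3.863 -3.121 -1.506
v 4.073 -2.893 -2.069
v 4.473 -2.404 -1.949
v 4.173 -2.185 -0.784
v 3.526 -2.974 -0.979
v 3.19 -2.509 -0.689
v 3.59 -2.021 -0.569
v 4.133 -2.774 -1.038
v 3.534 -1.306 -2.221
v 2.887 -2.095 -2.416
v 3.47 -2.259 -2.631
v 3.87 -1.771 -2.511
v 3.197 -1.159 -1.694
v 2.549 -1.949 -1.889
v 2.587 -1.876 -1.251
v 2.987 -1.387 -1.131
v 2.927 -1.506 -2.162
v 0.26 -2.531 -0.746
v 0.38 -2.009 -0.036
v 1.095 -1.877 -1.369
v 1.215 -1.354 -0.658
v 0.845 -3.026 -0.482
v 0.965 -2.503 0.229
v 1.68 -2.371 -1.104
v 1.8 -1.849 -0.394
v -1.042 -2.426 -2.072
v -0.567 -2.925 -2.865
v -1.258 -3.814 -1.328
v -0.249 -2.843 -2.62
v -0.052 -2.698 -2.291
v -0.005 -2.511 -1.93
v -0.116 -2.311 -1.59
v -0.369 -2.129 -1.323
v -0.723 -1.992 -1.171
v -1.127 -1.921 -1.156
v -1.517 -1.927 -1.28
v -1.835 -2.009 -1.525
v -2.032 -2.154 -1.853
v -2.079 -2.341 -2.215
v -1.967 -2.541 -2.555
v -1.715 -2.723 -2.821
v -1.36 -2.86 -2.974
v -0.957 -2.931 -2.989
v -4.336 1.578 3.899
v -3.669 1.613 4.629
v -4.838 2.477 4.315
v -4.171 2.511 5.045
v -3.249 2.669 2.855
v -2.582 2.703 3.585
v -3.751 3.567 3.271
v -3.084 3.602 4.001
f 2 1 5
f 2 5 3
f 3 5 6
f 3 6 4
f 5 1 7
f 5 7 6
f 6 7 8
f 6 8 4
f 7 1 9
f 7 9 8
f 8 9 10
f 8 10 4
f 9 1 11
f 9 11 10
f 10 11 12
f 10 12 4
f 11 1 13
f 11 13 12
f 12 13 14
f 12 14 4
f 13 1 15
f 13 15 14
f 14 15 16
f 14 16 4
f 15 1 17
f 15 17 16
f 16 17 18
f 16 18 4
f 17 1 19
f 17 19 18
f 18 19 20
f 18 20 4
f 19 1 21
f 19 21 20
f 20 21 22
f 20 22 4
f 21 1 23
f 21 23 22
f 22 23 24
f 22 24 4
f 23 1 25
f 23 25 24
f 24 25 26
f 24 26 4
f 25 1 27
f 25 27 26
f 26 27 28
f 26 28 4
f 27 1 29
f 27 29 28
f 28 29 30
f 28 30 4
f 29 1 31
f 29 31 30
f 30 31 32
f 30 32 4
f 31 1 2
f 31 2 32
f 32 2 3
f 32 3 4
f 33 70 49
f 70 44 73
f 49 73 38
f 70 73 49
f 33 49 45
f 49 38 50
f 45 50 34
f 49 50 45
f 33 45 54
f 45 34 55
f 54 55 40
f 45 55 54
f 33 54 66
f 54 40 69
f 66 69 43
f 54 69 66
f 33 66 70
f 66 43 74
f 70 74 44
f 66 74 70
f 34 50 61
f 50 38 64
f 61 64 42
f 50 64 61
f 38 73 51
f 73 44 72
f 51 72 37
f 73 72 51
f 44 74 71
f 74 43 67
f 71 67 35
f 74 67 71
f 43 69 68
f 69 40 56
f 68 56 39
f 69 56 68
f 40 55 60
f 55 34 57
f 60 57 41
f 55 57 60
f 36 62 48
f 62 42 63
f 48 63 37
f 62 63 48
f 36 48 46
f 48 37 47
f 46 47 35
f 48 47 46
f 36 46 53
f 46 35 52
f 53 52 39
f 46 52 53
f 36 53 58
f 53 39 59
f 58 59 41
f 53 59 58
f 36 58 62
f 58 41 65
f 62 65 42
f 58 65 62
f 37 63 51
f 63 42 64
f 51 64 38
f 63 64 51
f 35 47 71
f 47 37 72
f 71 72 44
f 47 72 71
f 39 52 68
f 52 35 67
f 68 67 43
f 52 67 68
f 41 59 60
f 59 39 56
f 60 56 40
f 59 56 60
f 42 65 61
f 65 41 57
f 61 57 34
f 65 57 61
f 76 78 75
f 79 76 75
f 75 78 77
f 77 79 75
f 76 82 78
f 80 76 79
f 80 82 76
f 78 82 77
f 81 79 77
f 77 82 81
f 81 80 79
f 82 80 81
f 84 83 86
f 84 86 85
f 86 83 87
f 86 87 85
f 87 83 88
f 87 88 85
f 88 83 89
f 88 89 85
f 89 83 90
f 89 90 85
f 90 83 91
f 90 91 85
f 91 83 92
f 91 92 85
f 92 83 93
f 92 93 85
f 93 83 94
f 93 94 85
f 94 83 95
f 94 95 85
f 95 83 96
f 95 96 85
f 96 83 97
f 96 97 85
f 97 83 98
f 97 98 85
f 98 83 99
f 98 99 85
f 99 83 100
f 99 100 85
f 100 83 84
f 100 84 85
f 102 104 101
f 105 102 101
f 101 104 103
f 103 105 101
f 102 108 104
f 106 102 105
f 106 108 102
f 104 108 103
f 107 105 103
f 103 108 107
f 107 106 105
f 108 106 107



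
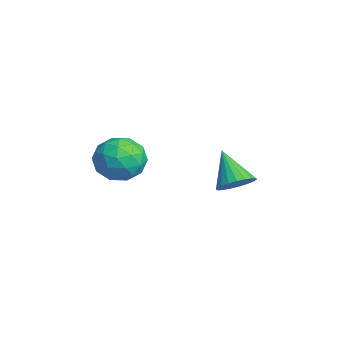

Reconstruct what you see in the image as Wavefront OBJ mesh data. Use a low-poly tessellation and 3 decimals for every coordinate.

v 3.364 2.419 -2.192
v 4.078 2.251 -1.62
v 2.096 2.081 -0.708
v 4.027 2.632 -1.576
v 3.862 2.976 -1.639
v 3.611 3.224 -1.797
v 3.317 3.332 -2.023
v 3.031 3.283 -2.279
v 2.802 3.084 -2.519
v 2.671 2.771 -2.703
v 2.659 2.396 -2.799
v 2.769 2.025 -2.789
v 2.982 1.723 -2.676
v 3.261 1.541 -2.48
v 3.557 1.51 -2.233
v 3.82 1.637 -1.98
v 4.004 1.899 -1.763
v 3.925 -1.794 0.447
v 4.348 -2.331 -0.588
v 2.312 -2.989 0.408
v 2.735 -3.526 -0.627
v 3.322 -3.709 0.451
v 4.318 -2.97 0.475
v 2.342 -2.35 -0.655
v 3.338 -1.611 -0.631
v 3.369 -2.675 -1.269
v 3.975 -3.515 -0.586
v 2.685 -1.805 0.406
v 3.291 -2.645 1.089
v 4.278 -1.958 -0.067
v 2.382 -3.362 -0.113
v 2.727 -3.47 0.521
v 2.975 -3.785 -0.088
v 4.261 -2.333 0.558
v 4.509 -2.649 -0.051
v 3.906 -3.459 0.56
v 2.151 -2.671 -0.129
v 2.399 -2.987 -0.738
v 3.685 -1.535 -0.092
v 3.933 -1.85 -0.701
v 2.754 -1.861 -0.74
v 3.951 -2.476 -1.076
v 3.003 -3.178 -1.099
v 2.772 -2.486 -1.115
v 3.358 -2.052 -1.101
v 4.307 -2.969 -0.674
v 3.359 -3.671 -0.697
v 3.704 -3.779 -0.063
v 4.29 -3.345 -0.049
v 3.732 -3.171 -1.075
v 3.301 -1.649 0.517
v 2.353 -2.351 0.494
v 2.37 -1.975 -0.131
v 2.956 -1.541 -0.117
v 3.657 -2.142 0.919
v 2.709 -2.844 0.896
v 3.302 -3.268 0.921
v 3.888 -2.834 0.935
v 2.928 -2.149 0.895
f 2 1 4
f 2 4 3
f 4 1 5
f 4 5 3
f 5 1 6
f 5 6 3
f 6 1 7
f 6 7 3
f 7 1 8
f 7 8 3
f 8 1 9
f 8 9 3
f 9 1 10
f 9 10 3
f 10 1 11
f 10 11 3
f 11 1 12
f 11 12 3
f 12 1 13
f 12 13 3
f 13 1 14
f 13 14 3
f 14 1 15
f 14 15 3
f 15 1 16
f 15 16 3
f 16 1 17
f 16 17 3
f 17 1 2
f 17 2 3
f 18 55 34
f 55 29 58
f 34 58 23
f 55 58 34
f 18 34 30
f 34 23 35
f 30 35 19
f 34 35 30
f 18 30 39
f 30 19 40
f 39 40 25
f 30 40 39
f 18 39 51
f 39 25 54
f 51 54 28
f 39 54 51
f 18 51 55
f 51 28 59
f 55 59 29
f 51 59 55
f 19 35 46
f 35 23 49
f 46 49 27
f 35 49 46
f 23 58 36
f 58 29 57
f 36 57 22
f 58 57 36
f 29 59 56
f 59 28 52
f 56 52 20
f 59 52 56
f 28 54 53
f 54 25 41
f 53 41 24
f 54 41 53
f 25 40 45
f 40 19 42
f 45 42 26
f 40 42 45
f 21 47 33
f 47 27 48
f 33 48 22
f 47 48 33
f 21 33 31
f 33 22 32
f 31 32 20
f 33 32 31
f 21 31 38
f 31 20 37
f 38 37 24
f 31 37 38
f 21 38 43
f 38 24 44
f 43 44 26
f 38 44 43
f 21 43 47
f 43 26 50
f 47 50 27
f 43 50 47
f 22 48 36
f 48 27 49
f 36 49 23
f 48 49 36
f 20 32 56
f 32 22 57
f 56 57 29
f 32 57 56
f 24 37 53
f 37 20 52
f 53 52 28
f 37 52 53
f 26 44 45
f 44 24 41
f 45 41 25
f 44 41 45
f 27 50 46
f 50 26 42
f 46 42 19
f 50 42 46



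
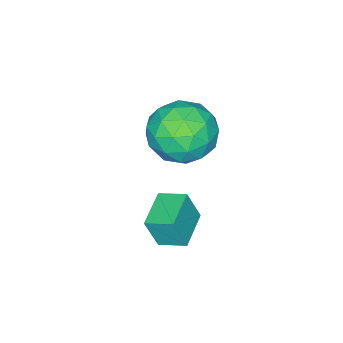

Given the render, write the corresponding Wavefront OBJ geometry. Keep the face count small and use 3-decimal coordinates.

v 1.492 -1.268 -1.057
v 1.766 -1.575 0.06
v 1.202 -0.396 -0.746
v 1.477 -0.703 0.37
v 2.723 -0.797 -1.23
v 2.998 -1.104 -0.114
v 2.434 0.075 -0.92
v 2.708 -0.232 0.197
v -1.229 -1.729 -0.075
v -0.094 -2.219 -0.268
v -1.866 -3.501 0.668
v -0.731 -3.991 0.475
v -0.895 -3.119 1.358
v -0.501 -2.024 0.899
v -1.459 -3.696 -0.499
v -1.065 -2.601 -0.958
v -0.236 -3.434 -0.53
v 0.113 -3.078 0.618
v -2.073 -2.642 -0.218
v -1.724 -2.286 0.93
v -0.605 -1.819 -0.237
v -1.355 -3.901 0.637
v -1.451 -3.389 1.156
v -0.783 -3.677 1.043
v -0.845 -1.704 0.449
v -0.177 -1.992 0.335
v -0.648 -2.521 1.291
v -1.783 -3.728 0.065
v -1.115 -4.016 -0.049
v -1.177 -2.043 -0.643
v -0.509 -2.331 -0.756
v -1.312 -3.199 -0.891
v -0.022 -2.821 -0.504
v -0.396 -3.862 -0.067
v -0.824 -3.689 -0.64
v -0.593 -3.045 -0.91
v 0.183 -2.611 0.17
v -0.191 -3.653 0.607
v -0.287 -3.14 1.126
v -0.056 -2.497 0.856
v 0.1 -3.325 0.016
v -1.769 -2.067 -0.207
v -2.143 -3.109 0.23
v -1.904 -3.223 -0.456
v -1.673 -2.58 -0.726
v -1.564 -1.858 0.467
v -1.938 -2.899 0.904
v -1.367 -2.675 1.31
v -1.136 -2.031 1.04
v -2.06 -2.395 0.384
f 2 4 1
f 5 2 1
f 1 4 3
f 3 5 1
f 2 8 4
f 6 2 5
f 6 8 2
f 4 8 3
f 7 5 3
f 3 8 7
f 7 6 5
f 8 6 7
f 9 46 25
f 46 20 49
f 25 49 14
f 46 49 25
f 9 25 21
f 25 14 26
f 21 26 10
f 25 26 21
f 9 21 30
f 21 10 31
f 30 31 16
f 21 31 30
f 9 30 42
f 30 16 45
f 42 45 19
f 30 45 42
f 9 42 46
f 42 19 50
f 46 50 20
f 42 50 46
f 10 26 37
f 26 14 40
f 37 40 18
f 26 40 37
f 14 49 27
f 49 20 48
f 27 48 13
f 49 48 27
f 20 50 47
f 50 19 43
f 47 43 11
f 50 43 47
f 19 45 44
f 45 16 32
f 44 32 15
f 45 32 44
f 16 31 36
f 31 10 33
f 36 33 17
f 31 33 36
f 12 38 24
f 38 18 39
f 24 39 13
f 38 39 24
f 12 24 22
f 24 13 23
f 22 23 11
f 24 23 22
f 12 22 29
f 22 11 28
f 29 28 15
f 22 28 29
f 12 29 34
f 29 15 35
f 34 35 17
f 29 35 34
f 12 34 38
f 34 17 41
f 38 41 18
f 34 41 38
f 13 39 27
f 39 18 40
f 27 40 14
f 39 40 27
f 11 23 47
f 23 13 48
f 47 48 20
f 23 48 47
f 15 28 44
f 28 11 43
f 44 43 19
f 28 43 44
f 17 35 36
f 35 15 32
f 36 32 16
f 35 32 36
f 18 41 37
f 41 17 33
f 37 33 10
f 41 33 37



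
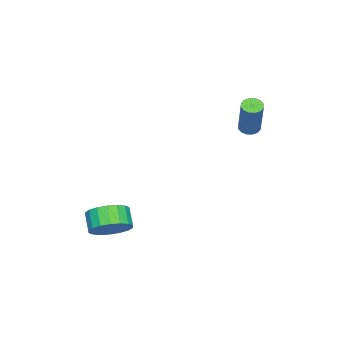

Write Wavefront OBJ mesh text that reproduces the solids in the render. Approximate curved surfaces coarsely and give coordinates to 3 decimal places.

v 2.029 -3.025 -1.736
v 2.673 -2.708 -1.027
v 2.076 -3.178 -0.274
v 1.431 -3.495 -0.984
v 2.377 -2.37 -1.051
v 1.78 -2.841 -0.298
v 2.012 -2.163 -1.211
v 1.415 -2.633 -0.458
v 1.65 -2.126 -1.475
v 1.053 -2.596 -0.722
v 1.363 -2.267 -1.79
v 0.766 -2.737 -1.037
v 1.208 -2.558 -2.096
v 0.611 -3.029 -1.343
v 1.215 -2.942 -2.33
v 0.618 -3.412 -1.577
v 1.384 -3.342 -2.446
v 0.787 -3.812 -1.693
v 1.68 -3.679 -2.422
v 1.083 -4.15 -1.669
v 2.045 -3.887 -2.262
v 1.448 -4.357 -1.509
v 2.407 -3.924 -1.998
v 1.81 -4.394 -1.245
v 2.694 -3.783 -1.683
v 2.097 -4.253 -0.93
v 2.849 -3.491 -1.377
v 2.252 -3.962 -0.624
v 2.842 -3.108 -1.143
v 2.245 -3.578 -0.39
v -3.982 0.999 2.875
v -3.531 1.046 2.62
v -2.528 1.587 4.49
v -2.978 1.541 4.745
v -3.643 1.291 2.609
v -2.64 1.832 4.479
v -3.845 1.457 2.669
v -2.842 1.998 4.539
v -4.084 1.501 2.785
v -3.081 2.042 4.655
v -4.296 1.411 2.925
v -3.293 1.952 4.795
v -4.423 1.21 3.051
v -3.42 1.751 4.921
v -4.432 0.953 3.13
v -3.429 1.494 5
v -4.32 0.708 3.141
v -3.317 1.249 5.011
v -4.118 0.542 3.081
v -3.115 1.083 4.951
v -3.879 0.498 2.965
v -2.876 1.039 4.835
v -3.667 0.588 2.825
v -2.664 1.129 4.695
v -3.54 0.789 2.699
v -2.537 1.33 4.569
f 2 1 5
f 2 5 3
f 3 5 6
f 3 6 4
f 5 1 7
f 5 7 6
f 6 7 8
f 6 8 4
f 7 1 9
f 7 9 8
f 8 9 10
f 8 10 4
f 9 1 11
f 9 11 10
f 10 11 12
f 10 12 4
f 11 1 13
f 11 13 12
f 12 13 14
f 12 14 4
f 13 1 15
f 13 15 14
f 14 15 16
f 14 16 4
f 15 1 17
f 15 17 16
f 16 17 18
f 16 18 4
f 17 1 19
f 17 19 18
f 18 19 20
f 18 20 4
f 19 1 21
f 19 21 20
f 20 21 22
f 20 22 4
f 21 1 23
f 21 23 22
f 22 23 24
f 22 24 4
f 23 1 25
f 23 25 24
f 24 25 26
f 24 26 4
f 25 1 27
f 25 27 26
f 26 27 28
f 26 28 4
f 27 1 29
f 27 29 28
f 28 29 30
f 28 30 4
f 29 1 2
f 29 2 30
f 30 2 3
f 30 3 4
f 32 31 35
f 32 35 33
f 33 35 36
f 33 36 34
f 35 31 37
f 35 37 36
f 36 37 38
f 36 38 34
f 37 31 39
f 37 39 38
f 38 39 40
f 38 40 34
f 39 31 41
f 39 41 40
f 40 41 42
f 40 42 34
f 41 31 43
f 41 43 42
f 42 43 44
f 42 44 34
f 43 31 45
f 43 45 44
f 44 45 46
f 44 46 34
f 45 31 47
f 45 47 46
f 46 47 48
f 46 48 34
f 47 31 49
f 47 49 48
f 48 49 50
f 48 50 34
f 49 31 51
f 49 51 50
f 50 51 52
f 50 52 34
f 51 31 53
f 51 53 52
f 52 53 54
f 52 54 34
f 53 31 55
f 53 55 54
f 54 55 56
f 54 56 34
f 55 31 32
f 55 32 56
f 56 32 33
f 56 33 34



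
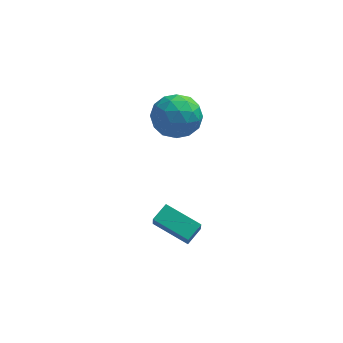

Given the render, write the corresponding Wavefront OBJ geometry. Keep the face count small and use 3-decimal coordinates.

v -0.096 1.313 -2.142
v -0.077 0.955 -1.427
v 0.464 2.06 -1.783
v 0.483 1.702 -1.068
v 1.477 0.378 -2.652
v 1.496 0.02 -1.937
v 2.037 1.125 -2.293
v 2.056 0.767 -1.578
v 0.202 4.006 2.831
v 0.839 4.677 3.641
v 1.001 2.343 3.579
v 1.638 3.014 4.389
v 0.415 2.927 4.49
v -0.078 3.954 4.028
v 1.918 3.066 3.192
v 1.425 4.093 2.73
v 1.9 4.096 3.865
v 0.971 4.01 4.666
v 0.869 3.01 2.554
v -0.06 2.924 3.355
v 0.45 4.487 3.17
v 1.39 2.533 4.05
v 0.671 2.481 4.109
v 1.046 2.876 4.585
v -0.089 4.063 3.397
v 0.286 4.457 3.874
v 0.037 3.429 4.373
v 1.554 2.563 3.346
v 1.929 2.957 3.823
v 0.794 4.144 2.635
v 1.169 4.539 3.111
v 1.803 3.591 2.847
v 1.449 4.54 3.778
v 1.918 3.563 4.218
v 2.083 3.593 3.514
v 1.793 4.197 3.242
v 0.903 4.49 4.249
v 1.372 3.513 4.689
v 0.654 3.461 4.748
v 0.363 4.065 4.476
v 1.526 4.148 4.381
v 0.468 3.507 2.531
v 0.937 2.53 2.971
v 1.477 2.955 2.744
v 1.186 3.559 2.472
v -0.078 3.457 3.002
v 0.391 2.48 3.442
v 0.047 2.823 3.978
v -0.243 3.427 3.706
v 0.314 2.872 2.839
f 2 4 1
f 5 2 1
f 1 4 3
f 3 5 1
f 2 8 4
f 6 2 5
f 6 8 2
f 4 8 3
f 7 5 3
f 3 8 7
f 7 6 5
f 8 6 7
f 9 46 25
f 46 20 49
f 25 49 14
f 46 49 25
f 9 25 21
f 25 14 26
f 21 26 10
f 25 26 21
f 9 21 30
f 21 10 31
f 30 31 16
f 21 31 30
f 9 30 42
f 30 16 45
f 42 45 19
f 30 45 42
f 9 42 46
f 42 19 50
f 46 50 20
f 42 50 46
f 10 26 37
f 26 14 40
f 37 40 18
f 26 40 37
f 14 49 27
f 49 20 48
f 27 48 13
f 49 48 27
f 20 50 47
f 50 19 43
f 47 43 11
f 50 43 47
f 19 45 44
f 45 16 32
f 44 32 15
f 45 32 44
f 16 31 36
f 31 10 33
f 36 33 17
f 31 33 36
f 12 38 24
f 38 18 39
f 24 39 13
f 38 39 24
f 12 24 22
f 24 13 23
f 22 23 11
f 24 23 22
f 12 22 29
f 22 11 28
f 29 28 15
f 22 28 29
f 12 29 34
f 29 15 35
f 34 35 17
f 29 35 34
f 12 34 38
f 34 17 41
f 38 41 18
f 34 41 38
f 13 39 27
f 39 18 40
f 27 40 14
f 39 40 27
f 11 23 47
f 23 13 48
f 47 48 20
f 23 48 47
f 15 28 44
f 28 11 43
f 44 43 19
f 28 43 44
f 17 35 36
f 35 15 32
f 36 32 16
f 35 32 36
f 18 41 37
f 41 17 33
f 37 33 10
f 41 33 37



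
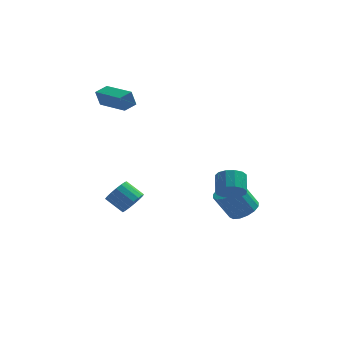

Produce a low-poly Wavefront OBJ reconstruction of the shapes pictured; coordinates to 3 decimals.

v 4.208 1.295 -3.747
v 4.762 1.887 -3.403
v 3.906 1.856 -1.97
v 3.352 1.265 -2.313
v 4.431 2.133 -3.596
v 3.575 2.103 -2.162
v 4.04 2.155 -3.829
v 3.184 2.125 -2.395
v 3.694 1.947 -4.04
v 2.838 1.916 -2.606
v 3.486 1.564 -4.172
v 2.63 1.533 -2.739
v 3.471 1.109 -4.191
v 2.615 1.078 -2.757
v 3.654 0.704 -4.09
v 2.798 0.673 -2.657
v 3.985 0.457 -3.898
v 3.129 0.427 -2.464
v 4.376 0.435 -3.665
v 3.52 0.405 -2.231
v 4.722 0.644 -3.454
v 3.866 0.613 -2.02
v 4.93 1.027 -3.321
v 4.074 0.996 -1.888
v 4.945 1.482 -3.303
v 4.089 1.451 -1.869
v 3.463 -3.232 0.093
v 4.016 -3.532 0.537
v 4.01 -2.609 1.171
v 3.457 -2.308 0.727
v 4.218 -3.314 0.221
v 4.212 -2.391 0.855
v 4.18 -3.07 -0.136
v 4.174 -2.146 0.498
v 3.915 -2.877 -0.42
v 3.908 -1.953 0.214
v 3.506 -2.796 -0.541
v 3.5 -1.873 0.093
v 3.084 -2.854 -0.461
v 3.077 -1.931 0.173
v 2.782 -3.032 -0.205
v 2.775 -2.109 0.429
v 2.696 -3.273 0.146
v 2.69 -2.35 0.78
v 2.854 -3.501 0.479
v 2.848 -2.578 1.113
v 3.205 -3.644 0.69
v 3.199 -2.72 1.324
v 3.639 -3.655 0.712
v 3.632 -2.732 1.346
v -3.208 3.63 2.694
v -3.444 3.572 3.612
v -2.642 4.195 2.875
v -2.879 4.137 3.793
v -1.881 2.223 2.947
v -2.118 2.165 3.865
v -1.316 2.788 3.128
v -1.552 2.73 4.046
v -1.454 1.075 -3.194
v -1.159 0.707 -2.56
v -2.051 1.176 -1.873
v -2.346 1.545 -2.506
v -0.983 1.042 -2.56
v -1.875 1.511 -1.873
v -0.915 1.384 -2.705
v -1.807 1.853 -2.018
v -0.971 1.656 -2.962
v -1.863 2.125 -2.275
v -1.137 1.795 -3.273
v -2.029 2.264 -2.585
v -1.375 1.768 -3.565
v -2.267 2.238 -2.877
v -1.632 1.584 -3.772
v -2.524 2.053 -3.084
v -1.848 1.282 -3.846
v -2.74 1.752 -3.159
v -1.974 0.934 -3.771
v -2.866 1.403 -3.084
v -1.98 0.617 -3.564
v -2.872 1.087 -2.877
v -1.866 0.406 -3.272
v -2.758 0.875 -2.585
v -1.658 0.348 -2.962
v -2.55 0.817 -2.275
v -1.403 0.457 -2.705
v -2.295 0.926 -2.018
f 2 1 5
f 2 5 3
f 3 5 6
f 3 6 4
f 5 1 7
f 5 7 6
f 6 7 8
f 6 8 4
f 7 1 9
f 7 9 8
f 8 9 10
f 8 10 4
f 9 1 11
f 9 11 10
f 10 11 12
f 10 12 4
f 11 1 13
f 11 13 12
f 12 13 14
f 12 14 4
f 13 1 15
f 13 15 14
f 14 15 16
f 14 16 4
f 15 1 17
f 15 17 16
f 16 17 18
f 16 18 4
f 17 1 19
f 17 19 18
f 18 19 20
f 18 20 4
f 19 1 21
f 19 21 20
f 20 21 22
f 20 22 4
f 21 1 23
f 21 23 22
f 22 23 24
f 22 24 4
f 23 1 25
f 23 25 24
f 24 25 26
f 24 26 4
f 25 1 2
f 25 2 26
f 26 2 3
f 26 3 4
f 28 27 31
f 28 31 29
f 29 31 32
f 29 32 30
f 31 27 33
f 31 33 32
f 32 33 34
f 32 34 30
f 33 27 35
f 33 35 34
f 34 35 36
f 34 36 30
f 35 27 37
f 35 37 36
f 36 37 38
f 36 38 30
f 37 27 39
f 37 39 38
f 38 39 40
f 38 40 30
f 39 27 41
f 39 41 40
f 40 41 42
f 40 42 30
f 41 27 43
f 41 43 42
f 42 43 44
f 42 44 30
f 43 27 45
f 43 45 44
f 44 45 46
f 44 46 30
f 45 27 47
f 45 47 46
f 46 47 48
f 46 48 30
f 47 27 49
f 47 49 48
f 48 49 50
f 48 50 30
f 49 27 28
f 49 28 50
f 50 28 29
f 50 29 30
f 52 54 51
f 55 52 51
f 51 54 53
f 53 55 51
f 52 58 54
f 56 52 55
f 56 58 52
f 54 58 53
f 57 55 53
f 53 58 57
f 57 56 55
f 58 56 57
f 60 59 63
f 60 63 61
f 61 63 64
f 61 64 62
f 63 59 65
f 63 65 64
f 64 65 66
f 64 66 62
f 65 59 67
f 65 67 66
f 66 67 68
f 66 68 62
f 67 59 69
f 67 69 68
f 68 69 70
f 68 70 62
f 69 59 71
f 69 71 70
f 70 71 72
f 70 72 62
f 71 59 73
f 71 73 72
f 72 73 74
f 72 74 62
f 73 59 75
f 73 75 74
f 74 75 76
f 74 76 62
f 75 59 77
f 75 77 76
f 76 77 78
f 76 78 62
f 77 59 79
f 77 79 78
f 78 79 80
f 78 80 62
f 79 59 81
f 79 81 80
f 80 81 82
f 80 82 62
f 81 59 83
f 81 83 82
f 82 83 84
f 82 84 62
f 83 59 85
f 83 85 84
f 84 85 86
f 84 86 62
f 85 59 60
f 85 60 86
f 86 60 61
f 86 61 62



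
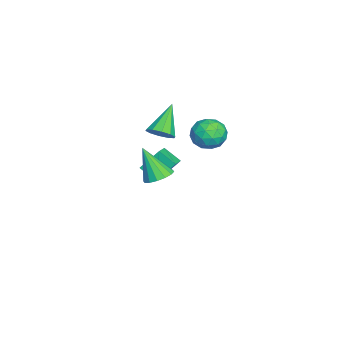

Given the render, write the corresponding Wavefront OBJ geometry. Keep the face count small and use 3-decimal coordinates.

v -4.205 -1.589 -3.842
v -4.482 -0.535 -2.576
v -3.795 -0.623 -4.557
v -4.072 0.431 -3.291
v -3.208 -1.751 -3.489
v -3.485 -0.697 -2.223
v -2.798 -0.785 -4.204
v -3.075 0.269 -2.938
v -1.152 -0.318 0.65
v -0.646 0.294 0.955
v -2.608 0.138 2.15
v -0.957 0.507 0.589
v -1.342 0.406 0.246
v -1.654 0.028 0.057
v -1.775 -0.482 0.095
v -1.657 -0.929 0.345
v -1.347 -1.143 0.711
v -0.962 -1.041 1.054
v -0.65 -0.663 1.242
v -0.529 -0.153 1.204
v 3.594 0.227 0.417
v 4.426 0.262 0.632
v 3.166 -0.667 2.223
v 4.253 0.644 0.78
v 3.903 0.915 0.831
v 3.47 1.001 0.771
v 3.071 0.88 0.616
v 2.811 0.584 0.408
v 2.762 0.192 0.203
v 2.935 -0.19 0.054
v 3.285 -0.461 0.003
v 3.718 -0.547 0.063
v 4.117 -0.426 0.218
v 4.376 -0.13 0.426
v -3.965 2.353 -0.5
v -3.118 2.99 -0.81
v -2.822 1.19 0.23
v -1.975 1.827 -0.08
v -2.664 2.171 0.711
v -3.37 2.89 0.26
v -2.57 1.29 -0.84
v -3.276 2.009 -1.291
v -2.256 2.333 -1.02
v -2.314 2.878 -0.062
v -3.626 1.302 -0.518
v -3.684 1.847 0.44
v -3.642 2.774 -0.719
v -2.298 1.406 0.139
v -2.703 1.609 0.604
v -2.206 1.983 0.422
v -3.79 2.715 -0.09
v -3.292 3.089 -0.273
v -3.025 2.608 0.622
v -2.648 1.091 -0.307
v -2.15 1.465 -0.49
v -3.734 2.197 -1.002
v -3.237 2.571 -1.184
v -2.915 1.572 -1.202
v -2.637 2.762 -1.025
v -1.966 2.078 -0.596
v -2.315 1.763 -1.043
v -2.73 2.185 -1.308
v -2.672 3.082 -0.462
v -2 2.398 -0.033
v -2.405 2.601 0.433
v -2.82 3.023 0.167
v -2.165 2.696 -0.585
v -3.94 1.782 -0.547
v -3.268 1.098 -0.118
v -3.12 1.157 -0.747
v -3.535 1.579 -1.013
v -3.974 2.102 0.016
v -3.303 1.418 0.445
v -3.21 1.995 0.728
v -3.625 2.417 0.463
v -3.775 1.484 0.005
f 2 4 1
f 5 2 1
f 1 4 3
f 3 5 1
f 2 8 4
f 6 2 5
f 6 8 2
f 4 8 3
f 7 5 3
f 3 8 7
f 7 6 5
f 8 6 7
f 10 9 12
f 10 12 11
f 12 9 13
f 12 13 11
f 13 9 14
f 13 14 11
f 14 9 15
f 14 15 11
f 15 9 16
f 15 16 11
f 16 9 17
f 16 17 11
f 17 9 18
f 17 18 11
f 18 9 19
f 18 19 11
f 19 9 20
f 19 20 11
f 20 9 10
f 20 10 11
f 22 21 24
f 22 24 23
f 24 21 25
f 24 25 23
f 25 21 26
f 25 26 23
f 26 21 27
f 26 27 23
f 27 21 28
f 27 28 23
f 28 21 29
f 28 29 23
f 29 21 30
f 29 30 23
f 30 21 31
f 30 31 23
f 31 21 32
f 31 32 23
f 32 21 33
f 32 33 23
f 33 21 34
f 33 34 23
f 34 21 22
f 34 22 23
f 35 72 51
f 72 46 75
f 51 75 40
f 72 75 51
f 35 51 47
f 51 40 52
f 47 52 36
f 51 52 47
f 35 47 56
f 47 36 57
f 56 57 42
f 47 57 56
f 35 56 68
f 56 42 71
f 68 71 45
f 56 71 68
f 35 68 72
f 68 45 76
f 72 76 46
f 68 76 72
f 36 52 63
f 52 40 66
f 63 66 44
f 52 66 63
f 40 75 53
f 75 46 74
f 53 74 39
f 75 74 53
f 46 76 73
f 76 45 69
f 73 69 37
f 76 69 73
f 45 71 70
f 71 42 58
f 70 58 41
f 71 58 70
f 42 57 62
f 57 36 59
f 62 59 43
f 57 59 62
f 38 64 50
f 64 44 65
f 50 65 39
f 64 65 50
f 38 50 48
f 50 39 49
f 48 49 37
f 50 49 48
f 38 48 55
f 48 37 54
f 55 54 41
f 48 54 55
f 38 55 60
f 55 41 61
f 60 61 43
f 55 61 60
f 38 60 64
f 60 43 67
f 64 67 44
f 60 67 64
f 39 65 53
f 65 44 66
f 53 66 40
f 65 66 53
f 37 49 73
f 49 39 74
f 73 74 46
f 49 74 73
f 41 54 70
f 54 37 69
f 70 69 45
f 54 69 70
f 43 61 62
f 61 41 58
f 62 58 42
f 61 58 62
f 44 67 63
f 67 43 59
f 63 59 36
f 67 59 63



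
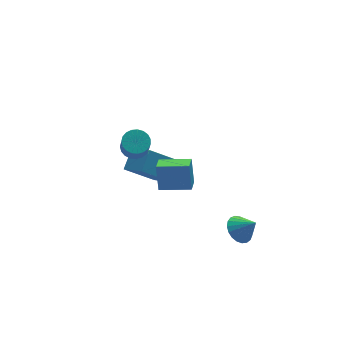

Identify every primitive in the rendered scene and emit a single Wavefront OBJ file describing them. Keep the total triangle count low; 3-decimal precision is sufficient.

v -0.796 1.915 0.967
v -0.064 1.753 0.996
v -0.232 1.183 2.061
v -0.964 1.345 2.033
v -0.075 2.029 1.142
v -0.243 1.458 2.207
v -0.211 2.285 1.257
v -0.379 1.714 2.323
v -0.448 2.477 1.323
v -0.616 1.906 2.388
v -0.745 2.572 1.327
v -0.913 2.001 2.392
v -1.051 2.553 1.269
v -1.219 1.982 2.334
v -1.313 2.424 1.159
v -1.481 1.854 2.224
v -1.485 2.208 1.015
v -1.653 1.637 2.081
v -1.538 1.94 0.864
v -1.706 1.37 1.929
v -1.463 1.669 0.73
v -1.631 1.098 1.795
v -1.273 1.44 0.637
v -1.441 0.869 1.703
v -1 1.293 0.602
v -1.168 0.722 1.667
v -0.692 1.254 0.63
v -0.86 0.683 1.695
v -0.402 1.329 0.716
v -0.57 0.759 1.781
v -0.18 1.506 0.845
v -0.348 0.935 1.91
v 2.736 -3.124 -3.083
v 3.468 -3.085 -3.512
v 3.324 -3.736 -2.137
v 3.477 -2.786 -3.324
v 3.358 -2.545 -3.095
v 3.131 -2.405 -2.863
v 2.836 -2.389 -2.669
v 2.524 -2.5 -2.547
v 2.248 -2.719 -2.517
v 2.057 -3.008 -2.585
v 1.983 -3.318 -2.739
v 2.039 -3.594 -2.953
v 2.216 -3.789 -3.189
v 2.483 -3.869 -3.407
v 2.794 -3.82 -3.568
v 3.094 -3.651 -3.646
v 3.333 -3.391 -3.626
v -0.423 -3.908 2.779
v -0.304 -3.382 4.147
v -1.807 -3.071 2.578
v -1.688 -2.545 3.946
v 0.068 -3.175 2.454
v 0.187 -2.649 3.822
v -1.316 -2.338 2.253
v -1.197 -1.812 3.621
v -0.543 3.941 -3.106
v -0.155 2.53 -2.092
v 0.303 4.713 -2.354
v 0.691 3.302 -1.341
v 1.029 3.458 -4.379
v 1.417 2.047 -3.366
v 1.875 4.23 -3.628
v 2.263 2.819 -2.614
f 2 1 5
f 2 5 3
f 3 5 6
f 3 6 4
f 5 1 7
f 5 7 6
f 6 7 8
f 6 8 4
f 7 1 9
f 7 9 8
f 8 9 10
f 8 10 4
f 9 1 11
f 9 11 10
f 10 11 12
f 10 12 4
f 11 1 13
f 11 13 12
f 12 13 14
f 12 14 4
f 13 1 15
f 13 15 14
f 14 15 16
f 14 16 4
f 15 1 17
f 15 17 16
f 16 17 18
f 16 18 4
f 17 1 19
f 17 19 18
f 18 19 20
f 18 20 4
f 19 1 21
f 19 21 20
f 20 21 22
f 20 22 4
f 21 1 23
f 21 23 22
f 22 23 24
f 22 24 4
f 23 1 25
f 23 25 24
f 24 25 26
f 24 26 4
f 25 1 27
f 25 27 26
f 26 27 28
f 26 28 4
f 27 1 29
f 27 29 28
f 28 29 30
f 28 30 4
f 29 1 31
f 29 31 30
f 30 31 32
f 30 32 4
f 31 1 2
f 31 2 32
f 32 2 3
f 32 3 4
f 34 33 36
f 34 36 35
f 36 33 37
f 36 37 35
f 37 33 38
f 37 38 35
f 38 33 39
f 38 39 35
f 39 33 40
f 39 40 35
f 40 33 41
f 40 41 35
f 41 33 42
f 41 42 35
f 42 33 43
f 42 43 35
f 43 33 44
f 43 44 35
f 44 33 45
f 44 45 35
f 45 33 46
f 45 46 35
f 46 33 47
f 46 47 35
f 47 33 48
f 47 48 35
f 48 33 49
f 48 49 35
f 49 33 34
f 49 34 35
f 51 53 50
f 54 51 50
f 50 53 52
f 52 54 50
f 51 57 53
f 55 51 54
f 55 57 51
f 53 57 52
f 56 54 52
f 52 57 56
f 56 55 54
f 57 55 56
f 59 61 58
f 62 59 58
f 58 61 60
f 60 62 58
f 59 65 61
f 63 59 62
f 63 65 59
f 61 65 60
f 64 62 60
f 60 65 64
f 64 63 62
f 65 63 64



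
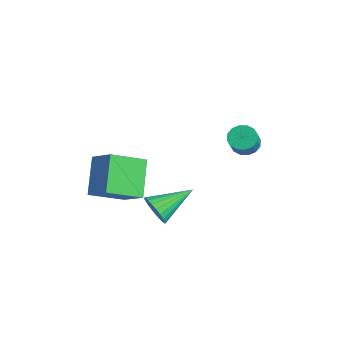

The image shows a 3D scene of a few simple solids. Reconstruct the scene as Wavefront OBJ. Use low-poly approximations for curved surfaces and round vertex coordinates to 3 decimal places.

v 2.701 2.275 2.242
v 3.236 2.767 2.167
v 3.814 2.276 3.084
v 3.279 1.785 3.158
v 2.99 2.925 2.407
v 3.568 2.434 3.324
v 2.667 2.909 2.602
v 3.245 2.418 3.519
v 2.353 2.724 2.701
v 2.931 2.233 3.618
v 2.132 2.418 2.677
v 2.711 1.927 3.593
v 2.064 2.074 2.536
v 2.642 1.583 3.452
v 2.166 1.784 2.316
v 2.744 1.293 3.233
v 2.412 1.626 2.076
v 2.99 1.135 2.993
v 2.735 1.642 1.881
v 3.313 1.151 2.798
v 3.049 1.827 1.782
v 3.627 1.336 2.699
v 3.269 2.133 1.807
v 3.848 1.642 2.723
v 3.338 2.477 1.948
v 3.916 1.986 2.864
v 0.552 -4.857 -0.45
v -0.754 -4.001 1.086
v 0.69 -3.049 -1.34
v -0.615 -2.193 0.196
v 1.855 -4.507 0.464
v 0.55 -3.651 2
v 1.994 -2.699 -0.426
v 0.688 -1.843 1.11
v 3.806 -2.997 0.024
v 4.391 -3.225 0.612
v 3.794 -1.043 0.796
v 4.588 -3.124 0.36
v 4.666 -3.004 0.057
v 4.613 -2.882 -0.252
v 4.437 -2.778 -0.518
v 4.166 -2.707 -0.702
v 3.839 -2.681 -0.775
v 3.508 -2.702 -0.727
v 3.222 -2.768 -0.564
v 3.025 -2.869 -0.312
v 2.947 -2.989 -0.008
v 3 -3.111 0.3
v 3.175 -3.215 0.566
v 3.447 -3.286 0.75
v 3.773 -3.312 0.823
v 4.105 -3.291 0.775
f 2 1 5
f 2 5 3
f 3 5 6
f 3 6 4
f 5 1 7
f 5 7 6
f 6 7 8
f 6 8 4
f 7 1 9
f 7 9 8
f 8 9 10
f 8 10 4
f 9 1 11
f 9 11 10
f 10 11 12
f 10 12 4
f 11 1 13
f 11 13 12
f 12 13 14
f 12 14 4
f 13 1 15
f 13 15 14
f 14 15 16
f 14 16 4
f 15 1 17
f 15 17 16
f 16 17 18
f 16 18 4
f 17 1 19
f 17 19 18
f 18 19 20
f 18 20 4
f 19 1 21
f 19 21 20
f 20 21 22
f 20 22 4
f 21 1 23
f 21 23 22
f 22 23 24
f 22 24 4
f 23 1 25
f 23 25 24
f 24 25 26
f 24 26 4
f 25 1 2
f 25 2 26
f 26 2 3
f 26 3 4
f 28 30 27
f 31 28 27
f 27 30 29
f 29 31 27
f 28 34 30
f 32 28 31
f 32 34 28
f 30 34 29
f 33 31 29
f 29 34 33
f 33 32 31
f 34 32 33
f 36 35 38
f 36 38 37
f 38 35 39
f 38 39 37
f 39 35 40
f 39 40 37
f 40 35 41
f 40 41 37
f 41 35 42
f 41 42 37
f 42 35 43
f 42 43 37
f 43 35 44
f 43 44 37
f 44 35 45
f 44 45 37
f 45 35 46
f 45 46 37
f 46 35 47
f 46 47 37
f 47 35 48
f 47 48 37
f 48 35 49
f 48 49 37
f 49 35 50
f 49 50 37
f 50 35 51
f 50 51 37
f 51 35 52
f 51 52 37
f 52 35 36
f 52 36 37

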